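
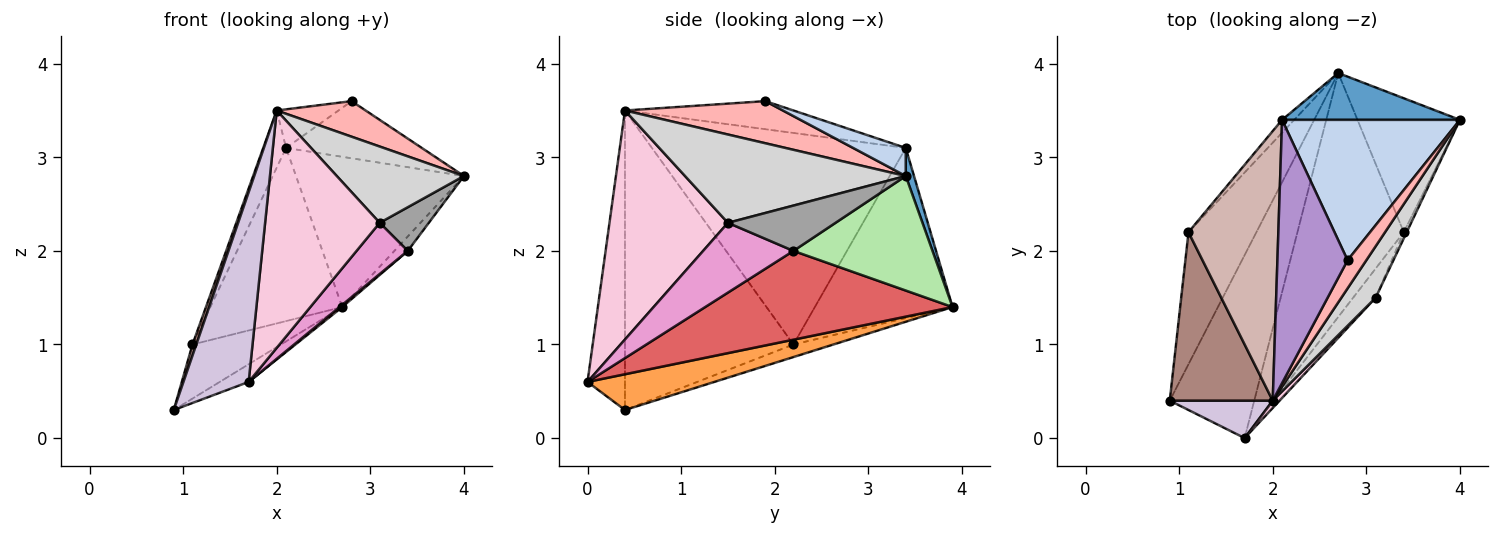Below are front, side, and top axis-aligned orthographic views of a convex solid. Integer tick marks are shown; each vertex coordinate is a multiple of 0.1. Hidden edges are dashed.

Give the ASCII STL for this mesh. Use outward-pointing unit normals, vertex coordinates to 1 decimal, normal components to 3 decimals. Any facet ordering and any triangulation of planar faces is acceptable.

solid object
 facet normal 0.047 0.954 0.297
  outer loop
   vertex 2.1 3.4 3.1
   vertex 4.0 3.4 2.8
   vertex 2.7 3.9 1.4
  endloop
 endfacet
 facet normal 0.145 0.373 0.916
  outer loop
   vertex 2.1 3.4 3.1
   vertex 2.8 1.9 3.6
   vertex 4.0 3.4 2.8
  endloop
 endfacet
 facet normal 0.388 0.089 -0.917
  outer loop
   vertex 1.7 0.0 0.6
   vertex 0.9 0.4 0.3
   vertex 2.7 3.9 1.4
  endloop
 endfacet
 facet normal -0.169 0.373 -0.912
  outer loop
   vertex 1.1 2.2 1.0
   vertex 2.7 3.9 1.4
   vertex 0.9 0.4 0.3
  endloop
 endfacet
 facet normal -0.721 0.691 -0.051
  outer loop
   vertex 1.1 2.2 1.0
   vertex 2.1 3.4 3.1
   vertex 2.7 3.9 1.4
  endloop
 endfacet
 facet normal 0.744 0.071 -0.665
  outer loop
   vertex 3.4 2.2 2.0
   vertex 2.7 3.9 1.4
   vertex 4.0 3.4 2.8
  endloop
 endfacet
 facet normal 0.641 -0.007 -0.767
  outer loop
   vertex 3.4 2.2 2.0
   vertex 1.7 0.0 0.6
   vertex 2.7 3.9 1.4
  endloop
 endfacet
 facet normal 0.813 -0.457 0.361
  outer loop
   vertex 2.0 0.4 3.5
   vertex 4.0 3.4 2.8
   vertex 2.8 1.9 3.6
  endloop
 endfacet
 facet normal -0.368 0.135 0.920
  outer loop
   vertex 2.0 0.4 3.5
   vertex 2.8 1.9 3.6
   vertex 2.1 3.4 3.1
  endloop
 endfacet
 facet normal -0.491 -0.855 0.169
  outer loop
   vertex 2.0 0.4 3.5
   vertex 0.9 0.4 0.3
   vertex 1.7 0.0 0.6
  endloop
 endfacet
 facet normal -0.945 -0.021 0.325
  outer loop
   vertex 2.0 0.4 3.5
   vertex 1.1 2.2 1.0
   vertex 0.9 0.4 0.3
  endloop
 endfacet
 facet normal -0.917 0.083 0.390
  outer loop
   vertex 2.0 0.4 3.5
   vertex 2.1 3.4 3.1
   vertex 1.1 2.2 1.0
  endloop
 endfacet
 facet normal 0.837 -0.475 -0.271
  outer loop
   vertex 3.1 1.5 2.3
   vertex 1.7 0.0 0.6
   vertex 3.4 2.2 2.0
  endloop
 endfacet
 facet normal 0.719 -0.695 0.022
  outer loop
   vertex 3.1 1.5 2.3
   vertex 2.0 0.4 3.5
   vertex 1.7 0.0 0.6
  endloop
 endfacet
 facet normal 0.908 -0.415 -0.059
  outer loop
   vertex 3.1 1.5 2.3
   vertex 3.4 2.2 2.0
   vertex 4.0 3.4 2.8
  endloop
 endfacet
 facet normal 0.821 -0.473 0.319
  outer loop
   vertex 3.1 1.5 2.3
   vertex 4.0 3.4 2.8
   vertex 2.0 0.4 3.5
  endloop
 endfacet
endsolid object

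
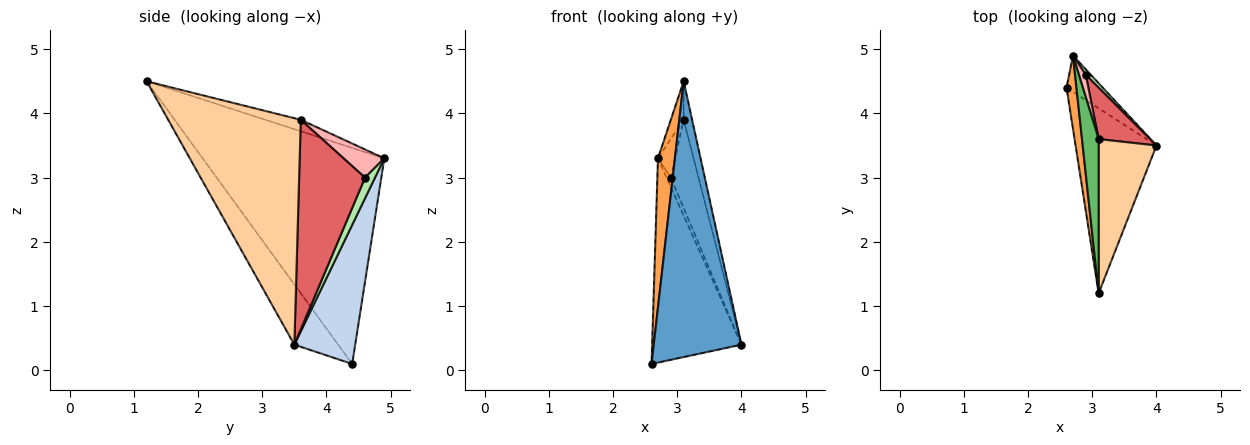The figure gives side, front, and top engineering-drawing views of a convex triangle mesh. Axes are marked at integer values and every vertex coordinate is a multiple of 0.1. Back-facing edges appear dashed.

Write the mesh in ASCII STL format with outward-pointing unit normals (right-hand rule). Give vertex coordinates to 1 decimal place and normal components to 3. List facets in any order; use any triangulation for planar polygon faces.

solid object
 facet normal -0.383 -0.767 -0.514
  outer loop
   vertex 3.1 1.2 4.5
   vertex 2.6 4.4 0.1
   vertex 4.0 3.5 0.4
  endloop
 endfacet
 facet normal 0.557 0.818 -0.145
  outer loop
   vertex 2.7 4.9 3.3
   vertex 4.0 3.5 0.4
   vertex 2.6 4.4 0.1
  endloop
 endfacet
 facet normal -0.995 -0.093 0.046
  outer loop
   vertex 2.7 4.9 3.3
   vertex 2.6 4.4 0.1
   vertex 3.1 1.2 4.5
  endloop
 endfacet
 facet normal 0.967 0.062 0.247
  outer loop
   vertex 3.1 3.6 3.9
   vertex 3.1 1.2 4.5
   vertex 4.0 3.5 0.4
  endloop
 endfacet
 facet normal -0.555 0.202 0.807
  outer loop
   vertex 3.1 3.6 3.9
   vertex 2.7 4.9 3.3
   vertex 3.1 1.2 4.5
  endloop
 endfacet
 facet normal 0.899 0.379 0.220
  outer loop
   vertex 2.9 4.6 3.0
   vertex 4.0 3.5 0.4
   vertex 2.7 4.9 3.3
  endloop
 endfacet
 facet normal 0.899 0.378 0.220
  outer loop
   vertex 2.9 4.6 3.0
   vertex 3.1 3.6 3.9
   vertex 4.0 3.5 0.4
  endloop
 endfacet
 facet normal 0.899 0.378 0.221
  outer loop
   vertex 2.9 4.6 3.0
   vertex 2.7 4.9 3.3
   vertex 3.1 3.6 3.9
  endloop
 endfacet
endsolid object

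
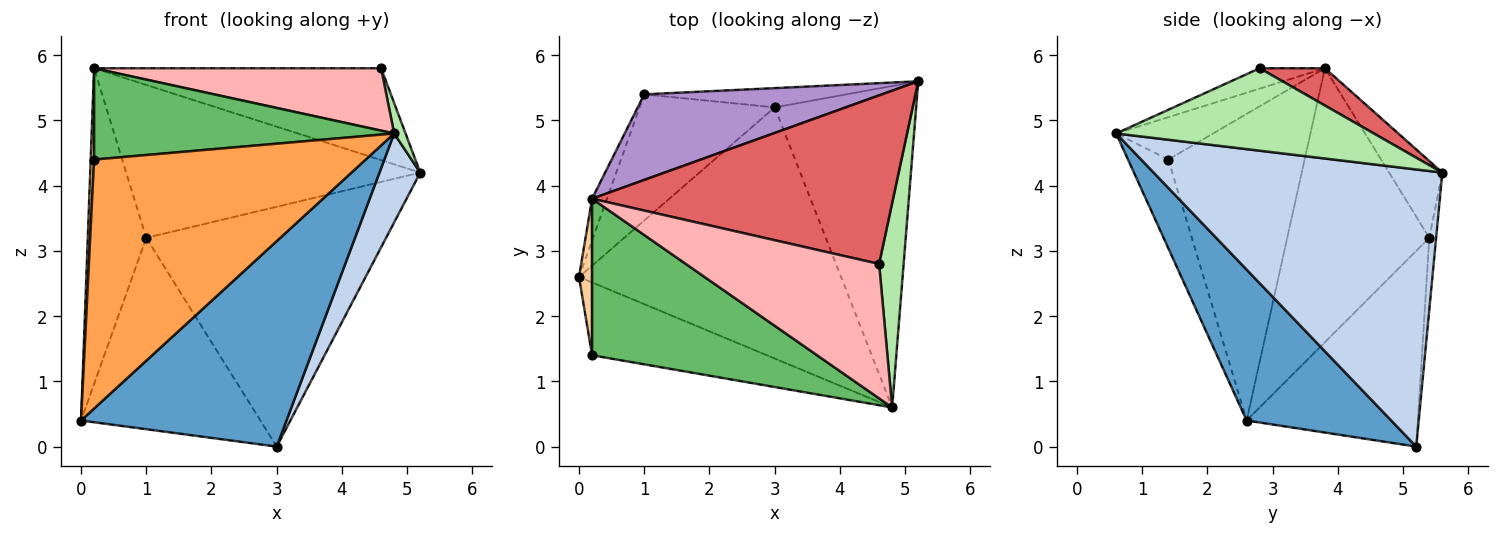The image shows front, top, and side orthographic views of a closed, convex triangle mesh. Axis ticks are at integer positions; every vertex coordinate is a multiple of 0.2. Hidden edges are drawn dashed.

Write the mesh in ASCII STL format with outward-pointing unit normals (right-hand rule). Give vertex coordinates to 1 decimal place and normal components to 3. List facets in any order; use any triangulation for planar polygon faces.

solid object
 facet normal 0.407 -0.578 -0.707
  outer loop
   vertex 3.0 5.2 0.0
   vertex 4.8 0.6 4.8
   vertex 0.0 2.6 0.4
  endloop
 endfacet
 facet normal 0.884 -0.125 -0.451
  outer loop
   vertex 3.0 5.2 0.0
   vertex 5.2 5.6 4.2
   vertex 4.8 0.6 4.8
  endloop
 endfacet
 facet normal -0.141 -0.950 -0.278
  outer loop
   vertex 0.2 1.4 4.4
   vertex 0.0 2.6 0.4
   vertex 4.8 0.6 4.8
  endloop
 endfacet
 facet normal -0.999 -0.025 0.043
  outer loop
   vertex 0.2 1.4 4.4
   vertex 0.2 3.8 5.8
   vertex 0.0 2.6 0.4
  endloop
 endfacet
 facet normal -0.161 -0.497 0.853
  outer loop
   vertex 0.2 1.4 4.4
   vertex 4.8 0.6 4.8
   vertex 0.2 3.8 5.8
  endloop
 endfacet
 facet normal 0.958 -0.042 0.285
  outer loop
   vertex 4.6 2.8 5.8
   vertex 4.8 0.6 4.8
   vertex 5.2 5.6 4.2
  endloop
 endfacet
 facet normal 0.108 0.476 0.873
  outer loop
   vertex 4.6 2.8 5.8
   vertex 5.2 5.6 4.2
   vertex 0.2 3.8 5.8
  endloop
 endfacet
 facet normal -0.095 -0.419 0.903
  outer loop
   vertex 4.6 2.8 5.8
   vertex 0.2 3.8 5.8
   vertex 4.8 0.6 4.8
  endloop
 endfacet
 facet normal -0.156 0.862 0.482
  outer loop
   vertex 1.0 5.4 3.2
   vertex 0.2 3.8 5.8
   vertex 5.2 5.6 4.2
  endloop
 endfacet
 facet normal -0.028 0.996 -0.080
  outer loop
   vertex 1.0 5.4 3.2
   vertex 5.2 5.6 4.2
   vertex 3.0 5.2 0.0
  endloop
 endfacet
 facet normal -0.924 0.380 -0.050
  outer loop
   vertex 1.0 5.4 3.2
   vertex 0.0 2.6 0.4
   vertex 0.2 3.8 5.8
  endloop
 endfacet
 facet normal -0.623 0.653 -0.430
  outer loop
   vertex 1.0 5.4 3.2
   vertex 3.0 5.2 0.0
   vertex 0.0 2.6 0.4
  endloop
 endfacet
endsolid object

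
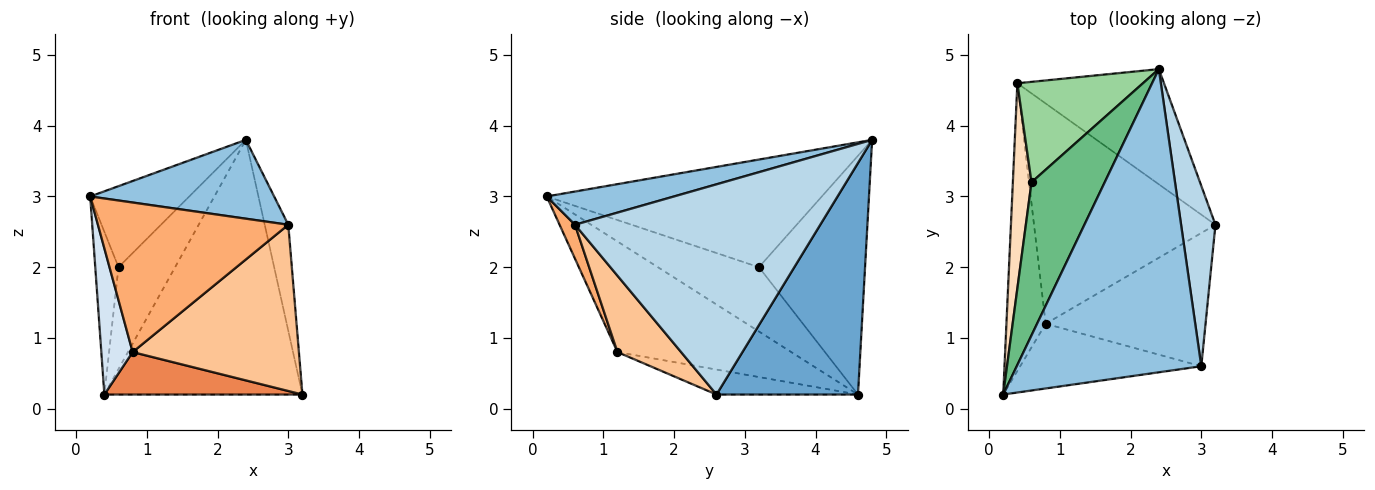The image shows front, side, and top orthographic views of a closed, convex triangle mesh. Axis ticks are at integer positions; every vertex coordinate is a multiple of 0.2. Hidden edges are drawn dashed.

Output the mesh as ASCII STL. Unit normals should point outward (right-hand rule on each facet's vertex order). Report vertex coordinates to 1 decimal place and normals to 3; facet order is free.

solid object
 facet normal 0.545 0.764 -0.345
  outer loop
   vertex 2.4 4.8 3.8
   vertex 3.2 2.6 0.2
   vertex 0.4 4.6 0.2
  endloop
 endfacet
 facet normal 0.172 -0.248 0.953
  outer loop
   vertex 3.0 0.6 2.6
   vertex 2.4 4.8 3.8
   vertex 0.2 0.2 3.0
  endloop
 endfacet
 facet normal 0.982 0.094 0.161
  outer loop
   vertex 3.0 0.6 2.6
   vertex 3.2 2.6 0.2
   vertex 2.4 4.8 3.8
  endloop
 endfacet
 facet normal -0.929 -0.167 -0.330
  outer loop
   vertex 0.8 1.2 0.8
   vertex 0.2 0.2 3.0
   vertex 0.4 4.6 0.2
  endloop
 endfacet
 facet normal -0.134 -0.187 -0.973
  outer loop
   vertex 0.8 1.2 0.8
   vertex 0.4 4.6 0.2
   vertex 3.2 2.6 0.2
  endloop
 endfacet
 facet normal 0.074 -0.915 -0.396
  outer loop
   vertex 0.8 1.2 0.8
   vertex 3.0 0.6 2.6
   vertex 0.2 0.2 3.0
  endloop
 endfacet
 facet normal 0.286 -0.748 -0.599
  outer loop
   vertex 0.8 1.2 0.8
   vertex 3.2 2.6 0.2
   vertex 3.0 0.6 2.6
  endloop
 endfacet
 facet normal -0.938 0.216 0.272
  outer loop
   vertex 0.6 3.2 2.0
   vertex 0.4 4.6 0.2
   vertex 0.2 0.2 3.0
  endloop
 endfacet
 facet normal -0.793 0.285 0.539
  outer loop
   vertex 0.6 3.2 2.0
   vertex 0.2 0.2 3.0
   vertex 2.4 4.8 3.8
  endloop
 endfacet
 facet normal -0.800 0.427 0.421
  outer loop
   vertex 0.6 3.2 2.0
   vertex 2.4 4.8 3.8
   vertex 0.4 4.6 0.2
  endloop
 endfacet
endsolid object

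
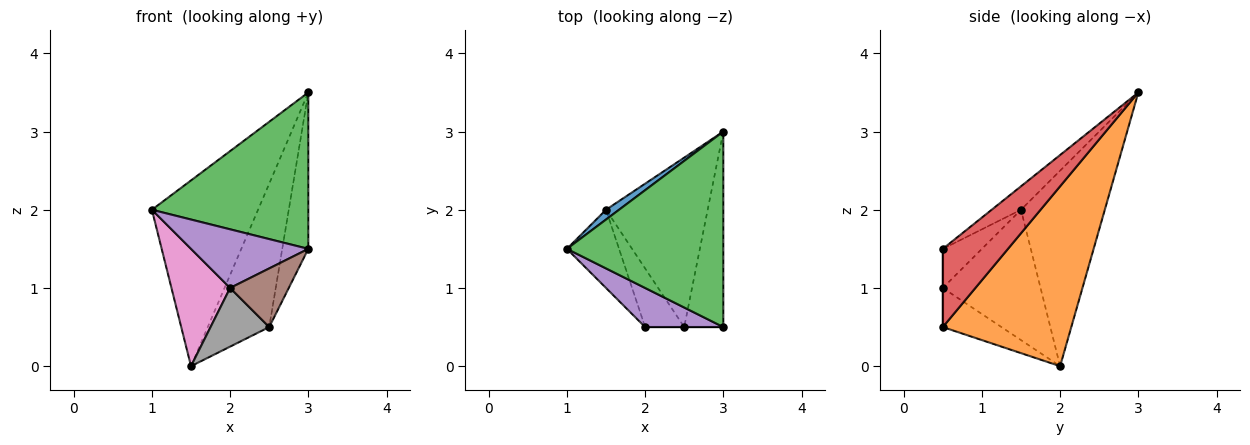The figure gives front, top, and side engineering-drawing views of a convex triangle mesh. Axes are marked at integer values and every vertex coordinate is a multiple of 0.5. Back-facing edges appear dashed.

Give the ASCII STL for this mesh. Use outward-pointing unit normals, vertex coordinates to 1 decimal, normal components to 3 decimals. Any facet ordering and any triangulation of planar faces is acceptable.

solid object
 facet normal -0.619 0.784 0.041
  outer loop
   vertex 1.5 2.0 0.0
   vertex 1.0 1.5 2.0
   vertex 3.0 3.0 3.5
  endloop
 endfacet
 facet normal 0.804 0.384 -0.454
  outer loop
   vertex 1.5 2.0 0.0
   vertex 3.0 3.0 3.5
   vertex 2.5 0.5 0.5
  endloop
 endfacet
 facet normal -0.116 -0.620 0.776
  outer loop
   vertex 3.0 0.5 1.5
   vertex 3.0 3.0 3.5
   vertex 1.0 1.5 2.0
  endloop
 endfacet
 facet normal 0.842 0.337 -0.421
  outer loop
   vertex 3.0 0.5 1.5
   vertex 2.5 0.5 0.5
   vertex 3.0 3.0 3.5
  endloop
 endfacet
 facet normal -0.267 -0.802 0.535
  outer loop
   vertex 2.0 0.5 1.0
   vertex 3.0 0.5 1.5
   vertex 1.0 1.5 2.0
  endloop
 endfacet
 facet normal 0.000 -1.000 0.000
  outer loop
   vertex 2.0 0.5 1.0
   vertex 2.5 0.5 0.5
   vertex 3.0 0.5 1.5
  endloop
 endfacet
 facet normal -0.811 -0.487 -0.324
  outer loop
   vertex 2.0 0.5 1.0
   vertex 1.0 1.5 2.0
   vertex 1.5 2.0 0.0
  endloop
 endfacet
 facet normal -0.577 -0.577 -0.577
  outer loop
   vertex 2.0 0.5 1.0
   vertex 1.5 2.0 0.0
   vertex 2.5 0.5 0.5
  endloop
 endfacet
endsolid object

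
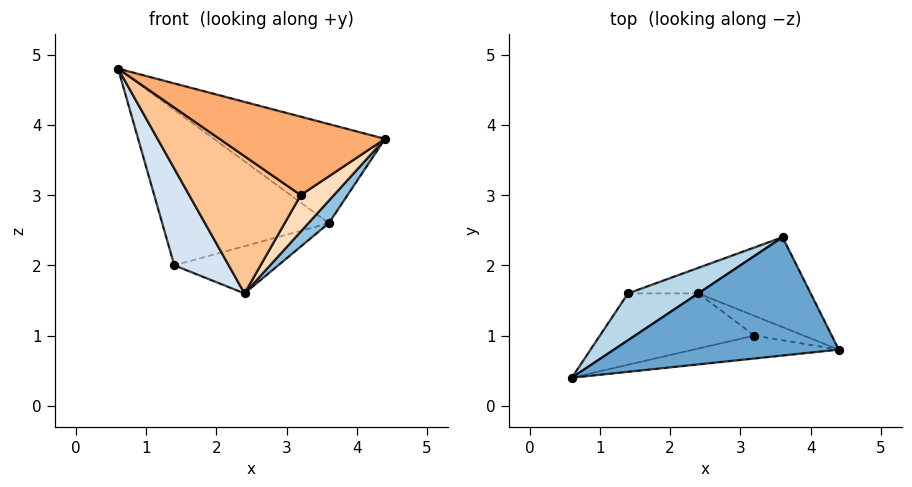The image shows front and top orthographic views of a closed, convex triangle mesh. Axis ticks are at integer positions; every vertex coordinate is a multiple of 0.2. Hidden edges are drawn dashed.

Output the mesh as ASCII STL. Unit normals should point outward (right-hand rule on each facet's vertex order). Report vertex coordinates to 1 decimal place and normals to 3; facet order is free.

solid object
 facet normal 0.133 0.636 0.760
  outer loop
   vertex 3.6 2.4 2.6
   vertex 0.6 0.4 4.8
   vertex 4.4 0.8 3.8
  endloop
 endfacet
 facet normal 0.696 -0.174 -0.696
  outer loop
   vertex 2.4 1.6 1.6
   vertex 3.6 2.4 2.6
   vertex 4.4 0.8 3.8
  endloop
 endfacet
 facet normal -0.393 0.881 0.265
  outer loop
   vertex 1.4 1.6 2.0
   vertex 0.6 0.4 4.8
   vertex 3.6 2.4 2.6
  endloop
 endfacet
 facet normal -0.172 -0.887 -0.429
  outer loop
   vertex 1.4 1.6 2.0
   vertex 2.4 1.6 1.6
   vertex 0.6 0.4 4.8
  endloop
 endfacet
 facet normal -0.187 0.864 -0.467
  outer loop
   vertex 1.4 1.6 2.0
   vertex 3.6 2.4 2.6
   vertex 2.4 1.6 1.6
  endloop
 endfacet
 facet normal 0.027 -0.959 -0.281
  outer loop
   vertex 3.2 1.0 3.0
   vertex 4.4 0.8 3.8
   vertex 0.6 0.4 4.8
  endloop
 endfacet
 facet normal -0.044 -0.927 -0.372
  outer loop
   vertex 3.2 1.0 3.0
   vertex 0.6 0.4 4.8
   vertex 2.4 1.6 1.6
  endloop
 endfacet
 facet normal 0.167 -0.868 -0.467
  outer loop
   vertex 3.2 1.0 3.0
   vertex 2.4 1.6 1.6
   vertex 4.4 0.8 3.8
  endloop
 endfacet
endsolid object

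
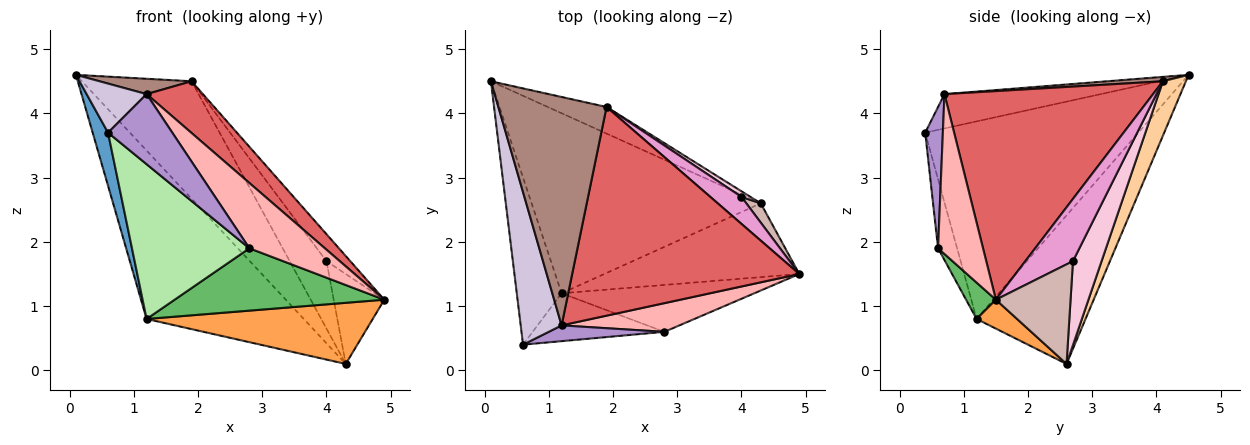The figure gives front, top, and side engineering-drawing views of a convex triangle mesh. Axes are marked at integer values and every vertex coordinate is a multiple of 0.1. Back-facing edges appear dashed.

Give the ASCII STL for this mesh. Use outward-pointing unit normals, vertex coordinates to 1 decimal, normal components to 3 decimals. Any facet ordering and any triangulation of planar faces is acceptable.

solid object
 facet normal -0.973 -0.070 -0.221
  outer loop
   vertex 1.2 1.2 0.8
   vertex 0.6 0.4 3.7
   vertex 0.1 4.5 4.6
  endloop
 endfacet
 facet normal -0.428 0.617 -0.660
  outer loop
   vertex 1.2 1.2 0.8
   vertex 0.1 4.5 4.6
   vertex 4.3 2.6 0.1
  endloop
 endfacet
 facet normal 0.113 -0.634 -0.765
  outer loop
   vertex 1.2 1.2 0.8
   vertex 4.3 2.6 0.1
   vertex 4.9 1.5 1.1
  endloop
 endfacet
 facet normal 0.200 0.956 -0.216
  outer loop
   vertex 1.9 4.1 4.5
   vertex 4.3 2.6 0.1
   vertex 0.1 4.5 4.6
  endloop
 endfacet
 facet normal 0.113 -0.794 -0.597
  outer loop
   vertex 2.8 0.6 1.9
   vertex 1.2 1.2 0.8
   vertex 4.9 1.5 1.1
  endloop
 endfacet
 facet normal -0.153 -0.944 -0.292
  outer loop
   vertex 2.8 0.6 1.9
   vertex 0.6 0.4 3.7
   vertex 1.2 1.2 0.8
  endloop
 endfacet
 facet normal 0.665 -0.180 0.725
  outer loop
   vertex 1.2 0.7 4.3
   vertex 4.9 1.5 1.1
   vertex 1.9 4.1 4.5
  endloop
 endfacet
 facet normal 0.479 -0.804 0.353
  outer loop
   vertex 1.2 0.7 4.3
   vertex 2.8 0.6 1.9
   vertex 4.9 1.5 1.1
  endloop
 endfacet
 facet normal 0.259 -0.942 0.212
  outer loop
   vertex 1.2 0.7 4.3
   vertex 0.6 0.4 3.7
   vertex 2.8 0.6 1.9
  endloop
 endfacet
 facet normal -0.624 -0.239 0.744
  outer loop
   vertex 1.2 0.7 4.3
   vertex 0.1 4.5 4.6
   vertex 0.6 0.4 3.7
  endloop
 endfacet
 facet normal 0.041 -0.067 0.997
  outer loop
   vertex 1.2 0.7 4.3
   vertex 1.9 4.1 4.5
   vertex 0.1 4.5 4.6
  endloop
 endfacet
 facet normal 0.822 0.557 0.119
  outer loop
   vertex 4.0 2.7 1.7
   vertex 4.9 1.5 1.1
   vertex 4.3 2.6 0.1
  endloop
 endfacet
 facet normal 0.816 0.408 0.408
  outer loop
   vertex 4.0 2.7 1.7
   vertex 1.9 4.1 4.5
   vertex 4.9 1.5 1.1
  endloop
 endfacet
 facet normal 0.613 0.788 0.066
  outer loop
   vertex 4.0 2.7 1.7
   vertex 4.3 2.6 0.1
   vertex 1.9 4.1 4.5
  endloop
 endfacet
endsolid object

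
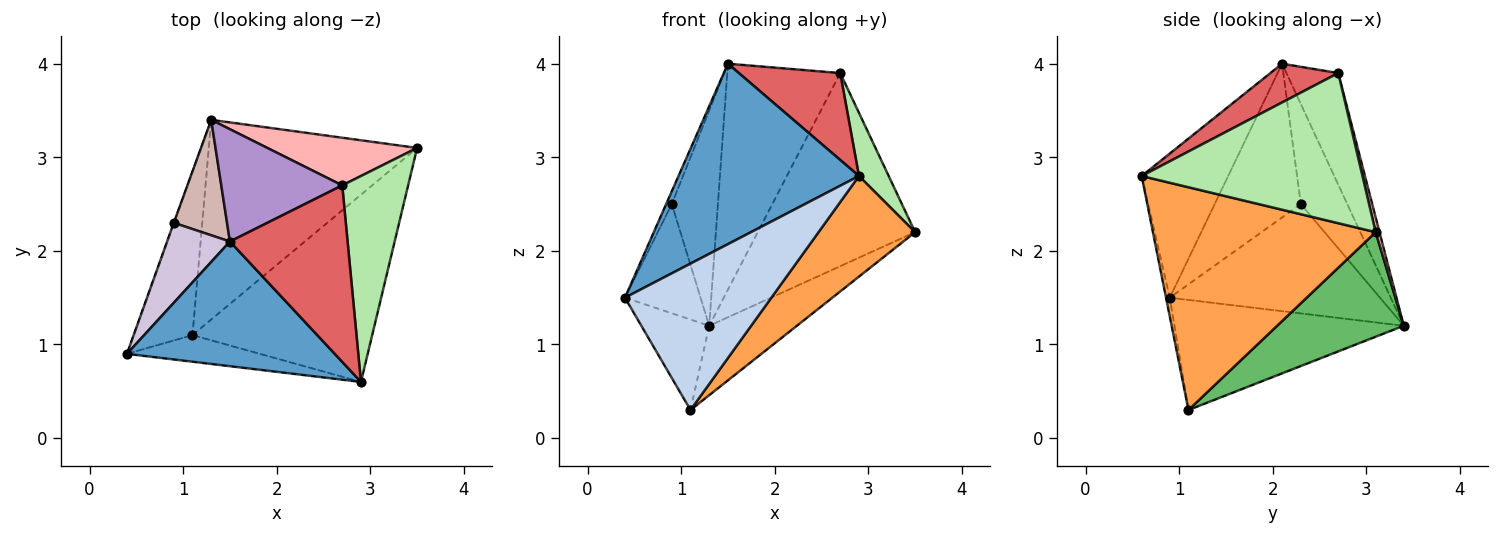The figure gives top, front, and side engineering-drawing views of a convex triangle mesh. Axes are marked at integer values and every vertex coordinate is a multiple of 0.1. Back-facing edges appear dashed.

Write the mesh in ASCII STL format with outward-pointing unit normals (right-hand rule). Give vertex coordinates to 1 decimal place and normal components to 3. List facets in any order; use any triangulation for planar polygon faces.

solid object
 facet normal -0.367 -0.765 0.529
  outer loop
   vertex 1.5 2.1 4.0
   vertex 0.4 0.9 1.5
   vertex 2.9 0.6 2.8
  endloop
 endfacet
 facet normal -0.025 -0.984 -0.179
  outer loop
   vertex 1.1 1.1 0.3
   vertex 2.9 0.6 2.8
   vertex 0.4 0.9 1.5
  endloop
 endfacet
 facet normal 0.737 -0.320 -0.595
  outer loop
   vertex 1.1 1.1 0.3
   vertex 3.5 3.1 2.2
   vertex 2.9 0.6 2.8
  endloop
 endfacet
 facet normal -0.854 0.253 -0.456
  outer loop
   vertex 1.1 1.1 0.3
   vertex 0.4 0.9 1.5
   vertex 1.3 3.4 1.2
  endloop
 endfacet
 facet normal 0.428 0.297 -0.853
  outer loop
   vertex 1.1 1.1 0.3
   vertex 1.3 3.4 1.2
   vertex 3.5 3.1 2.2
  endloop
 endfacet
 facet normal 0.909 -0.122 0.399
  outer loop
   vertex 2.7 2.7 3.9
   vertex 2.9 0.6 2.8
   vertex 3.5 3.1 2.2
  endloop
 endfacet
 facet normal 0.284 -0.424 0.860
  outer loop
   vertex 2.7 2.7 3.9
   vertex 1.5 2.1 4.0
   vertex 2.9 0.6 2.8
  endloop
 endfacet
 facet normal 0.024 0.971 0.239
  outer loop
   vertex 2.7 2.7 3.9
   vertex 3.5 3.1 2.2
   vertex 1.3 3.4 1.2
  endloop
 endfacet
 facet normal -0.380 0.828 0.412
  outer loop
   vertex 2.7 2.7 3.9
   vertex 1.3 3.4 1.2
   vertex 1.5 2.1 4.0
  endloop
 endfacet
 facet normal -0.924 0.060 0.378
  outer loop
   vertex 0.9 2.3 2.5
   vertex 0.4 0.9 1.5
   vertex 1.5 2.1 4.0
  endloop
 endfacet
 facet normal -0.941 0.338 -0.003
  outer loop
   vertex 0.9 2.3 2.5
   vertex 1.3 3.4 1.2
   vertex 0.4 0.9 1.5
  endloop
 endfacet
 facet normal -0.664 0.659 0.353
  outer loop
   vertex 0.9 2.3 2.5
   vertex 1.5 2.1 4.0
   vertex 1.3 3.4 1.2
  endloop
 endfacet
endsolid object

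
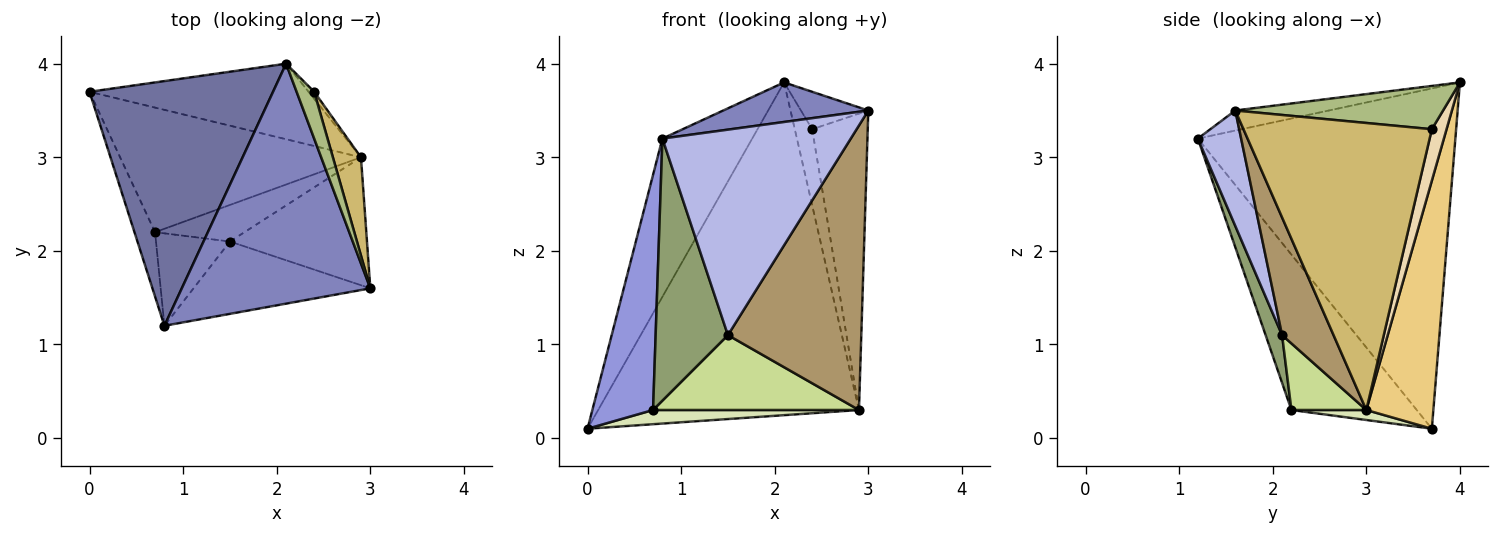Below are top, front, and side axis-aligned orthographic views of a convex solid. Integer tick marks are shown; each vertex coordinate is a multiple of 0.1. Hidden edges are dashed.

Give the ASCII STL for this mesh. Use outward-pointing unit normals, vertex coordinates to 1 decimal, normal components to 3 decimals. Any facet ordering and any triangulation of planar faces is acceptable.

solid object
 facet normal -0.841 0.293 0.454
  outer loop
   vertex 2.1 4.0 3.8
   vertex 0.0 3.7 0.1
   vertex 0.8 1.2 3.2
  endloop
 endfacet
 facet normal -0.104 -0.162 0.981
  outer loop
   vertex 2.1 4.0 3.8
   vertex 0.8 1.2 3.2
   vertex 3.0 1.6 3.5
  endloop
 endfacet
 facet normal -0.894 -0.433 -0.118
  outer loop
   vertex 0.7 2.2 0.3
   vertex 0.8 1.2 3.2
   vertex 0.0 3.7 0.1
  endloop
 endfacet
 facet normal 0.212 -0.922 -0.324
  outer loop
   vertex 1.5 2.1 1.1
   vertex 3.0 1.6 3.5
   vertex 0.8 1.2 3.2
  endloop
 endfacet
 facet normal 0.210 -0.922 -0.325
  outer loop
   vertex 1.5 2.1 1.1
   vertex 0.8 1.2 3.2
   vertex 0.7 2.2 0.3
  endloop
 endfacet
 facet normal 0.888 0.288 0.360
  outer loop
   vertex 2.4 3.7 3.3
   vertex 2.1 4.0 3.8
   vertex 3.0 1.6 3.5
  endloop
 endfacet
 facet normal 0.311 -0.854 -0.417
  outer loop
   vertex 2.9 3.0 0.3
   vertex 1.5 2.1 1.1
   vertex 0.7 2.2 0.3
  endloop
 endfacet
 facet normal 0.041 -0.113 -0.993
  outer loop
   vertex 2.9 3.0 0.3
   vertex 0.7 2.2 0.3
   vertex 0.0 3.7 0.1
  endloop
 endfacet
 facet normal 0.332 -0.860 -0.387
  outer loop
   vertex 2.9 3.0 0.3
   vertex 3.0 1.6 3.5
   vertex 1.5 2.1 1.1
  endloop
 endfacet
 facet normal 0.955 0.282 0.093
  outer loop
   vertex 2.9 3.0 0.3
   vertex 2.4 3.7 3.3
   vertex 3.0 1.6 3.5
  endloop
 endfacet
 facet normal 0.243 0.946 -0.215
  outer loop
   vertex 2.9 3.0 0.3
   vertex 0.0 3.7 0.1
   vertex 2.1 4.0 3.8
  endloop
 endfacet
 facet normal 0.644 0.761 -0.070
  outer loop
   vertex 2.9 3.0 0.3
   vertex 2.1 4.0 3.8
   vertex 2.4 3.7 3.3
  endloop
 endfacet
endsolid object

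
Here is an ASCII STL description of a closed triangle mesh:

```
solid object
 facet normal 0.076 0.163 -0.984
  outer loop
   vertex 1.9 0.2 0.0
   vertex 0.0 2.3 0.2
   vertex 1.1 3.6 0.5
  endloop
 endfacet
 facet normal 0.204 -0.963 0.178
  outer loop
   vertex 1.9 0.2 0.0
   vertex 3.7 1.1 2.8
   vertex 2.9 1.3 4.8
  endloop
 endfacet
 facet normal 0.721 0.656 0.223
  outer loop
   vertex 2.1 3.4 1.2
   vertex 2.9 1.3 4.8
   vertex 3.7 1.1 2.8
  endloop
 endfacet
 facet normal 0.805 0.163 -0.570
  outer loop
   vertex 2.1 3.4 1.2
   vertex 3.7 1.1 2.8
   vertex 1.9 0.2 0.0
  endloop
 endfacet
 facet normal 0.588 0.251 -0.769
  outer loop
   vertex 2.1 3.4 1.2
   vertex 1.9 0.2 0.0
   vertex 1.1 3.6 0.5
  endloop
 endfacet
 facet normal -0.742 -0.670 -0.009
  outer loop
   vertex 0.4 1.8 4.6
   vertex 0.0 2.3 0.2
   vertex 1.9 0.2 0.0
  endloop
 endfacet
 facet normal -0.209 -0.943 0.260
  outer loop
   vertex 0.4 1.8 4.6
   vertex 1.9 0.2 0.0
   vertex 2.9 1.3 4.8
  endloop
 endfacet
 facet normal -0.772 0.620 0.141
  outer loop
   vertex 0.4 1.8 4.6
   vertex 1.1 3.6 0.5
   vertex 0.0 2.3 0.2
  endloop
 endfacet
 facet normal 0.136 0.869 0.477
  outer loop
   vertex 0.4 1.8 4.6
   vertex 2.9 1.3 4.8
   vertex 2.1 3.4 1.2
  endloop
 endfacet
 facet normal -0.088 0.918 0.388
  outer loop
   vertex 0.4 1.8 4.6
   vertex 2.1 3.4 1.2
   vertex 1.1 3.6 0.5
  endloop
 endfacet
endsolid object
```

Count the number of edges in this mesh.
15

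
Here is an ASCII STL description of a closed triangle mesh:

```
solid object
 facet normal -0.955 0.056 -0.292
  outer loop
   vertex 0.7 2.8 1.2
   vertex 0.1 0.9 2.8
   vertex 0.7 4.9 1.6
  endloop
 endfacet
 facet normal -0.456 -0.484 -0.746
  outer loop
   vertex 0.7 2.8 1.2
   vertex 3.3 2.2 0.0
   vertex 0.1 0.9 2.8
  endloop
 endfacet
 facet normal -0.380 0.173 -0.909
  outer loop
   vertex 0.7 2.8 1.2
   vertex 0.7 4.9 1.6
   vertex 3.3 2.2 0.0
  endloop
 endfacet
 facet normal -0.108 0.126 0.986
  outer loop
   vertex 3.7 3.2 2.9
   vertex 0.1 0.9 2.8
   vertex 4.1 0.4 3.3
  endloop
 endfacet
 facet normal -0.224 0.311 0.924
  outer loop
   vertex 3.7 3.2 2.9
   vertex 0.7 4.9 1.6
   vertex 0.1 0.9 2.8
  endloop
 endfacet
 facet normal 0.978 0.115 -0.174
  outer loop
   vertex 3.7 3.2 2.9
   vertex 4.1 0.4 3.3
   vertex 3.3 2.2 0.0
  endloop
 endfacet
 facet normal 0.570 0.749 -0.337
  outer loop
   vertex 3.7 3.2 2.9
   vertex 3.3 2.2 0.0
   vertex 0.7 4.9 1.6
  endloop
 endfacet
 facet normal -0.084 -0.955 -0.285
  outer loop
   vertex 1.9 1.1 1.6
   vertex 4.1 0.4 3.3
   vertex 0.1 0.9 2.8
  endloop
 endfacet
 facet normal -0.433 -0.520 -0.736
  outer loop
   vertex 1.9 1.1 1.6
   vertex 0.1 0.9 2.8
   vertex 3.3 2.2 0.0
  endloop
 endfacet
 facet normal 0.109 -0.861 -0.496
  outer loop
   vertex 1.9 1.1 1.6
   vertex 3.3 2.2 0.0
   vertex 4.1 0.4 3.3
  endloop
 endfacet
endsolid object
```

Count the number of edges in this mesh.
15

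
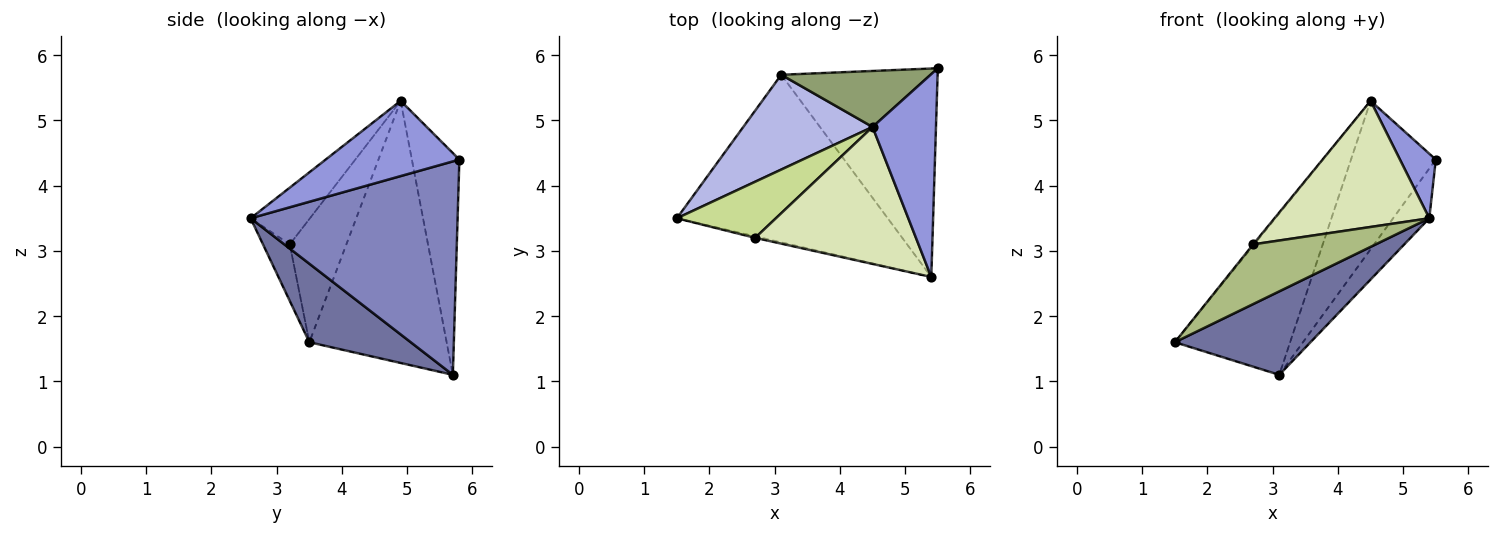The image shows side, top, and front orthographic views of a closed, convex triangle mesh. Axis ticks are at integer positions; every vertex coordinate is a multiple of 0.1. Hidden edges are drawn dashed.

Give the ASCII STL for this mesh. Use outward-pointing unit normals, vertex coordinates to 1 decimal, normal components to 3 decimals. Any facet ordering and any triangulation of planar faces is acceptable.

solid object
 facet normal 0.316 -0.423 -0.849
  outer loop
   vertex 3.1 5.7 1.1
   vertex 5.4 2.6 3.5
   vertex 1.5 3.5 1.6
  endloop
 endfacet
 facet normal 0.799 0.140 -0.585
  outer loop
   vertex 3.1 5.7 1.1
   vertex 5.5 5.8 4.4
   vertex 5.4 2.6 3.5
  endloop
 endfacet
 facet normal 0.749 -0.201 0.631
  outer loop
   vertex 4.5 4.9 5.3
   vertex 5.4 2.6 3.5
   vertex 5.5 5.8 4.4
  endloop
 endfacet
 facet normal -0.717 0.601 0.353
  outer loop
   vertex 4.5 4.9 5.3
   vertex 3.1 5.7 1.1
   vertex 1.5 3.5 1.6
  endloop
 endfacet
 facet normal -0.464 0.829 0.313
  outer loop
   vertex 4.5 4.9 5.3
   vertex 5.5 5.8 4.4
   vertex 3.1 5.7 1.1
  endloop
 endfacet
 facet normal -0.213 -0.977 -0.025
  outer loop
   vertex 2.7 3.2 3.1
   vertex 1.5 3.5 1.6
   vertex 5.4 2.6 3.5
  endloop
 endfacet
 facet normal -0.779 0.015 0.626
  outer loop
   vertex 2.7 3.2 3.1
   vertex 4.5 4.9 5.3
   vertex 1.5 3.5 1.6
  endloop
 endfacet
 facet normal -0.251 -0.656 0.712
  outer loop
   vertex 2.7 3.2 3.1
   vertex 5.4 2.6 3.5
   vertex 4.5 4.9 5.3
  endloop
 endfacet
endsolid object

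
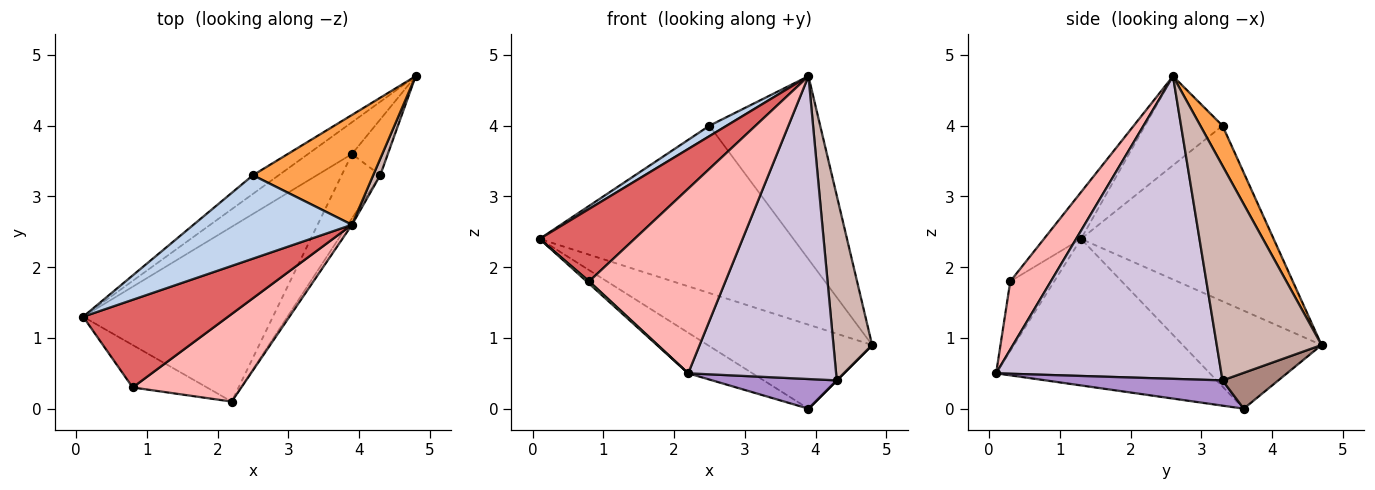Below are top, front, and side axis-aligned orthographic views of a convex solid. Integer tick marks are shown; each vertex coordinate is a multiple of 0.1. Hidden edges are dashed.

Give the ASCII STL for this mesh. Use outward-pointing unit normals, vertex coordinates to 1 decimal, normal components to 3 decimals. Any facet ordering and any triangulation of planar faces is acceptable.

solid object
 facet normal -0.602 0.793 -0.088
  outer loop
   vertex 2.5 3.3 4.0
   vertex 4.8 4.7 0.9
   vertex 0.1 1.3 2.4
  endloop
 endfacet
 facet normal -0.487 -0.108 0.866
  outer loop
   vertex 2.5 3.3 4.0
   vertex 0.1 1.3 2.4
   vertex 3.9 2.6 4.7
  endloop
 endfacet
 facet normal 0.169 0.845 0.507
  outer loop
   vertex 2.5 3.3 4.0
   vertex 3.9 2.6 4.7
   vertex 4.8 4.7 0.9
  endloop
 endfacet
 facet normal -0.620 0.734 -0.278
  outer loop
   vertex 3.9 3.6 0.0
   vertex 0.1 1.3 2.4
   vertex 4.8 4.7 0.9
  endloop
 endfacet
 facet normal -0.601 0.181 -0.778
  outer loop
   vertex 3.9 3.6 0.0
   vertex 2.2 0.1 0.5
   vertex 0.1 1.3 2.4
  endloop
 endfacet
 facet normal -0.683 -0.041 -0.729
  outer loop
   vertex 0.8 0.3 1.8
   vertex 0.1 1.3 2.4
   vertex 2.2 0.1 0.5
  endloop
 endfacet
 facet normal -0.241 -0.618 0.748
  outer loop
   vertex 0.8 0.3 1.8
   vertex 3.9 2.6 4.7
   vertex 0.1 1.3 2.4
  endloop
 endfacet
 facet normal 0.260 -0.872 0.414
  outer loop
   vertex 0.8 0.3 1.8
   vertex 2.2 0.1 0.5
   vertex 3.9 2.6 4.7
  endloop
 endfacet
 facet normal 0.511 -0.360 -0.781
  outer loop
   vertex 4.3 3.3 0.4
   vertex 2.2 0.1 0.5
   vertex 3.9 3.6 0.0
  endloop
 endfacet
 facet normal 0.836 -0.549 -0.012
  outer loop
   vertex 4.3 3.3 0.4
   vertex 3.9 2.6 4.7
   vertex 2.2 0.1 0.5
  endloop
 endfacet
 facet normal 0.707 0.000 -0.707
  outer loop
   vertex 4.3 3.3 0.4
   vertex 3.9 3.6 0.0
   vertex 4.8 4.7 0.9
  endloop
 endfacet
 facet normal 0.938 -0.346 0.031
  outer loop
   vertex 4.3 3.3 0.4
   vertex 4.8 4.7 0.9
   vertex 3.9 2.6 4.7
  endloop
 endfacet
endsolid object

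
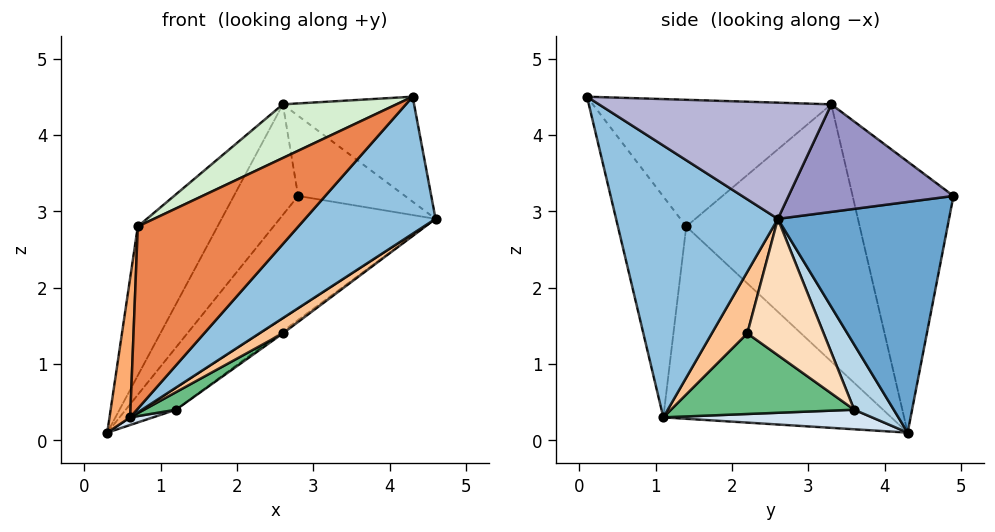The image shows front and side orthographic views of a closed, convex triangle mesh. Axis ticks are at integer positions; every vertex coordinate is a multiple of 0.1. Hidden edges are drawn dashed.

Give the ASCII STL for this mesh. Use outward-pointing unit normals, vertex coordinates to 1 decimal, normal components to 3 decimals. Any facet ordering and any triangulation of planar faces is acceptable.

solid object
 facet normal 0.598 0.545 -0.588
  outer loop
   vertex 2.8 4.9 3.2
   vertex 4.6 2.6 2.9
   vertex 0.3 4.3 0.1
  endloop
 endfacet
 facet normal 0.597 -0.482 -0.641
  outer loop
   vertex 0.6 1.1 0.3
   vertex 4.6 2.6 2.9
   vertex 4.3 0.1 4.5
  endloop
 endfacet
 facet normal 0.602 0.510 -0.614
  outer loop
   vertex 1.2 3.6 0.4
   vertex 0.3 4.3 0.1
   vertex 4.6 2.6 2.9
  endloop
 endfacet
 facet normal 0.293 -0.032 -0.955
  outer loop
   vertex 1.2 3.6 0.4
   vertex 0.6 1.1 0.3
   vertex 0.3 4.3 0.1
  endloop
 endfacet
 facet normal -0.389 -0.913 0.125
  outer loop
   vertex 0.7 1.4 2.8
   vertex 0.6 1.1 0.3
   vertex 4.3 0.1 4.5
  endloop
 endfacet
 facet normal -0.995 -0.090 0.051
  outer loop
   vertex 0.7 1.4 2.8
   vertex 0.3 4.3 0.1
   vertex 0.6 1.1 0.3
  endloop
 endfacet
 facet normal 0.600 -0.397 -0.694
  outer loop
   vertex 2.6 2.2 1.4
   vertex 4.6 2.6 2.9
   vertex 0.6 1.1 0.3
  endloop
 endfacet
 facet normal 0.597 0.024 -0.802
  outer loop
   vertex 2.6 2.2 1.4
   vertex 1.2 3.6 0.4
   vertex 4.6 2.6 2.9
  endloop
 endfacet
 facet normal 0.518 -0.090 -0.851
  outer loop
   vertex 2.6 2.2 1.4
   vertex 0.6 1.1 0.3
   vertex 1.2 3.6 0.4
  endloop
 endfacet
 facet normal -0.785 0.361 0.504
  outer loop
   vertex 2.6 3.3 4.4
   vertex 0.3 4.3 0.1
   vertex 0.7 1.4 2.8
  endloop
 endfacet
 facet normal -0.731 0.466 0.499
  outer loop
   vertex 2.6 3.3 4.4
   vertex 2.8 4.9 3.2
   vertex 0.3 4.3 0.1
  endloop
 endfacet
 facet normal -0.482 -0.230 0.845
  outer loop
   vertex 2.6 3.3 4.4
   vertex 0.7 1.4 2.8
   vertex 4.3 0.1 4.5
  endloop
 endfacet
 facet normal 0.635 0.411 0.654
  outer loop
   vertex 2.6 3.3 4.4
   vertex 4.6 2.6 2.9
   vertex 2.8 4.9 3.2
  endloop
 endfacet
 facet normal 0.637 0.360 0.682
  outer loop
   vertex 2.6 3.3 4.4
   vertex 4.3 0.1 4.5
   vertex 4.6 2.6 2.9
  endloop
 endfacet
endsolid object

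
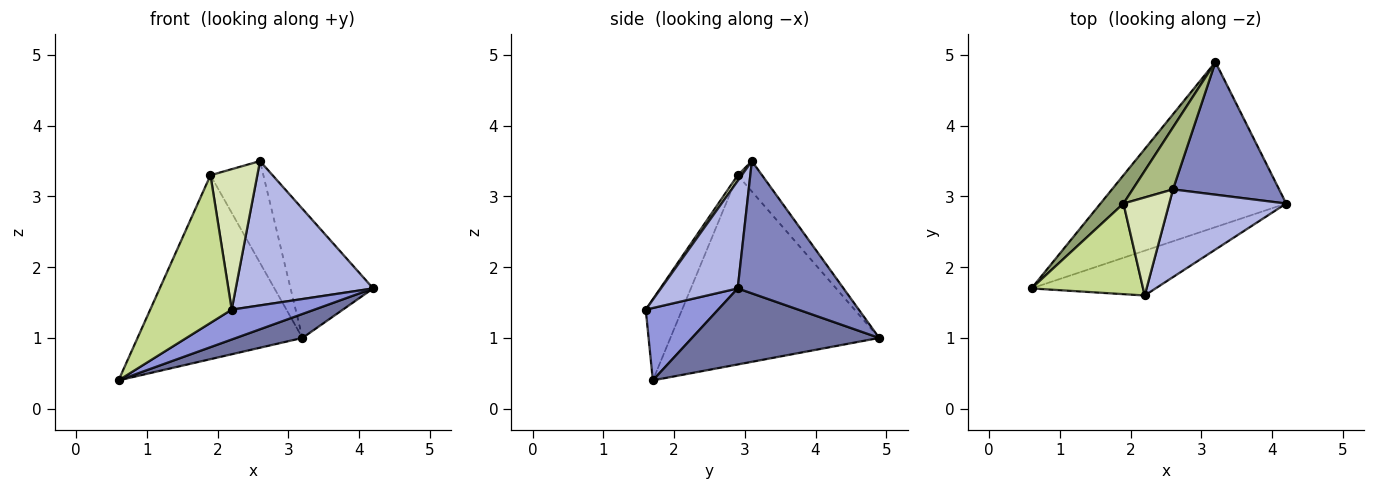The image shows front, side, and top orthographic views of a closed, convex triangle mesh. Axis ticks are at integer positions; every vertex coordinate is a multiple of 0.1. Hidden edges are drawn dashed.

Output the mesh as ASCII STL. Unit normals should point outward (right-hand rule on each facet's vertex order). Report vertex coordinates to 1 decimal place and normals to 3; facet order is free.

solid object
 facet normal 0.376 -0.133 -0.917
  outer loop
   vertex 3.2 4.9 1.0
   vertex 4.2 2.9 1.7
   vertex 0.6 1.7 0.4
  endloop
 endfacet
 facet normal 0.666 0.520 0.534
  outer loop
   vertex 2.6 3.1 3.5
   vertex 4.2 2.9 1.7
   vertex 3.2 4.9 1.0
  endloop
 endfacet
 facet normal 0.437 -0.499 -0.749
  outer loop
   vertex 2.2 1.6 1.4
   vertex 0.6 1.7 0.4
   vertex 4.2 2.9 1.7
  endloop
 endfacet
 facet normal 0.431 -0.771 0.469
  outer loop
   vertex 2.2 1.6 1.4
   vertex 4.2 2.9 1.7
   vertex 2.6 3.1 3.5
  endloop
 endfacet
 facet normal -0.781 0.617 0.095
  outer loop
   vertex 1.9 2.9 3.3
   vertex 3.2 4.9 1.0
   vertex 0.6 1.7 0.4
  endloop
 endfacet
 facet normal -0.366 0.795 0.485
  outer loop
   vertex 1.9 2.9 3.3
   vertex 2.6 3.1 3.5
   vertex 3.2 4.9 1.0
  endloop
 endfacet
 facet normal -0.355 -0.797 0.489
  outer loop
   vertex 1.9 2.9 3.3
   vertex 0.6 1.7 0.4
   vertex 2.2 1.6 1.4
  endloop
 endfacet
 facet normal 0.071 -0.818 0.571
  outer loop
   vertex 1.9 2.9 3.3
   vertex 2.2 1.6 1.4
   vertex 2.6 3.1 3.5
  endloop
 endfacet
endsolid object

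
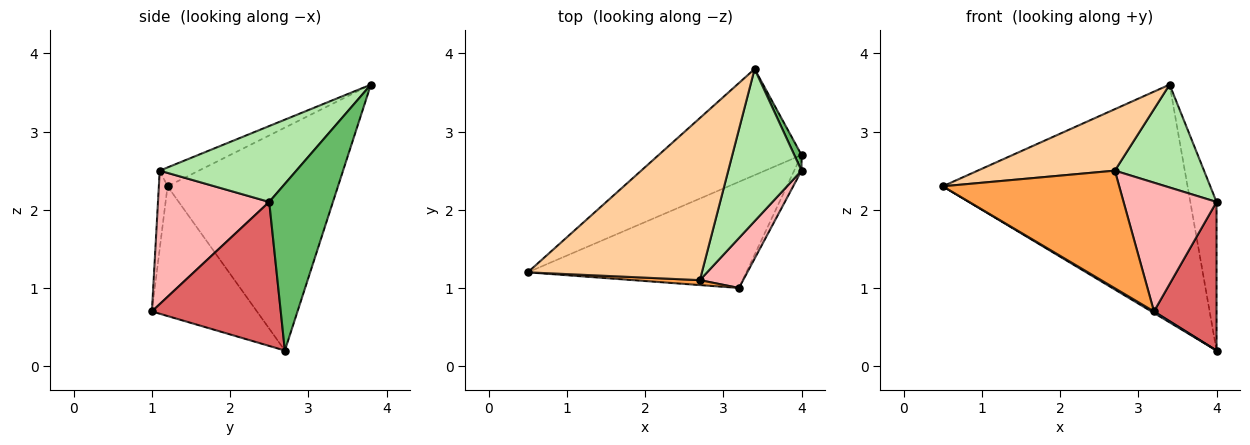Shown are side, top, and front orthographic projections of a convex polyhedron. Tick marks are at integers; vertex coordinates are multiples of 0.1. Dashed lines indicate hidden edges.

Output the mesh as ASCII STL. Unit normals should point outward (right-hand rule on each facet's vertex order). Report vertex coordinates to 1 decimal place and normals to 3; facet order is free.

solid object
 facet normal -0.510 -0.013 -0.860
  outer loop
   vertex 3.2 1.0 0.7
   vertex 0.5 1.2 2.3
   vertex 4.0 2.7 0.2
  endloop
 endfacet
 facet normal -0.537 0.771 -0.344
  outer loop
   vertex 3.4 3.8 3.6
   vertex 4.0 2.7 0.2
   vertex 0.5 1.2 2.3
  endloop
 endfacet
 facet normal -0.049 -0.998 0.042
  outer loop
   vertex 2.7 1.1 2.5
   vertex 0.5 1.2 2.3
   vertex 3.2 1.0 0.7
  endloop
 endfacet
 facet normal -0.101 -0.353 0.930
  outer loop
   vertex 2.7 1.1 2.5
   vertex 3.4 3.8 3.6
   vertex 0.5 1.2 2.3
  endloop
 endfacet
 facet normal 0.924 0.380 0.040
  outer loop
   vertex 4.0 2.5 2.1
   vertex 4.0 2.7 0.2
   vertex 3.4 3.8 3.6
  endloop
 endfacet
 facet normal 0.651 -0.425 0.629
  outer loop
   vertex 4.0 2.5 2.1
   vertex 3.4 3.8 3.6
   vertex 2.7 1.1 2.5
  endloop
 endfacet
 facet normal 0.899 -0.436 -0.046
  outer loop
   vertex 4.0 2.5 2.1
   vertex 3.2 1.0 0.7
   vertex 4.0 2.7 0.2
  endloop
 endfacet
 facet normal 0.745 -0.622 0.241
  outer loop
   vertex 4.0 2.5 2.1
   vertex 2.7 1.1 2.5
   vertex 3.2 1.0 0.7
  endloop
 endfacet
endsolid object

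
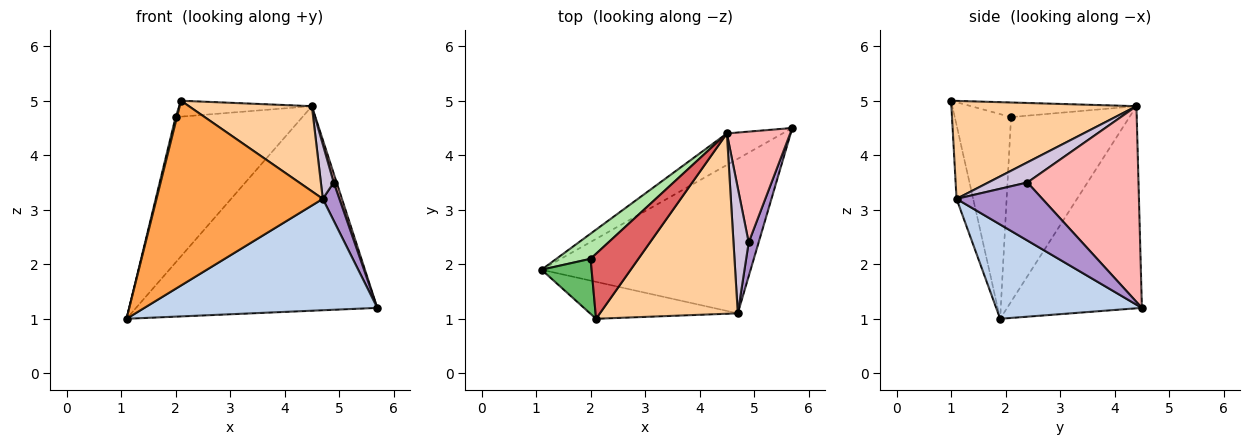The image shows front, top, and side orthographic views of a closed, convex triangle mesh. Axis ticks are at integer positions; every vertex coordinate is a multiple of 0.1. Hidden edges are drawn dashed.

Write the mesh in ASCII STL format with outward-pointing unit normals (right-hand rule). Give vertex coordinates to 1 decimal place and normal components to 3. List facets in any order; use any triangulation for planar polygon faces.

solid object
 facet normal -0.483 0.865 -0.133
  outer loop
   vertex 4.5 4.4 4.9
   vertex 5.7 4.5 1.2
   vertex 1.1 1.9 1.0
  endloop
 endfacet
 facet normal 0.344 -0.549 -0.762
  outer loop
   vertex 4.7 1.1 3.2
   vertex 1.1 1.9 1.0
   vertex 5.7 4.5 1.2
  endloop
 endfacet
 facet normal -0.098 -0.976 -0.195
  outer loop
   vertex 4.7 1.1 3.2
   vertex 2.1 1.0 5.0
   vertex 1.1 1.9 1.0
  endloop
 endfacet
 facet normal 0.541 -0.359 0.761
  outer loop
   vertex 4.7 1.1 3.2
   vertex 4.5 4.4 4.9
   vertex 2.1 1.0 5.0
  endloop
 endfacet
 facet normal -0.971 -0.024 0.237
  outer loop
   vertex 2.0 2.1 4.7
   vertex 1.1 1.9 1.0
   vertex 2.1 1.0 5.0
  endloop
 endfacet
 facet normal -0.677 0.725 0.126
  outer loop
   vertex 2.0 2.1 4.7
   vertex 4.5 4.4 4.9
   vertex 1.1 1.9 1.0
  endloop
 endfacet
 facet normal -0.284 0.228 0.931
  outer loop
   vertex 2.0 2.1 4.7
   vertex 2.1 1.0 5.0
   vertex 4.5 4.4 4.9
  endloop
 endfacet
 facet normal 0.951 -0.025 0.308
  outer loop
   vertex 4.9 2.4 3.5
   vertex 5.7 4.5 1.2
   vertex 4.5 4.4 4.9
  endloop
 endfacet
 facet normal 0.968 -0.187 0.166
  outer loop
   vertex 4.9 2.4 3.5
   vertex 4.7 1.1 3.2
   vertex 5.7 4.5 1.2
  endloop
 endfacet
 facet normal 0.772 -0.253 0.582
  outer loop
   vertex 4.9 2.4 3.5
   vertex 4.5 4.4 4.9
   vertex 4.7 1.1 3.2
  endloop
 endfacet
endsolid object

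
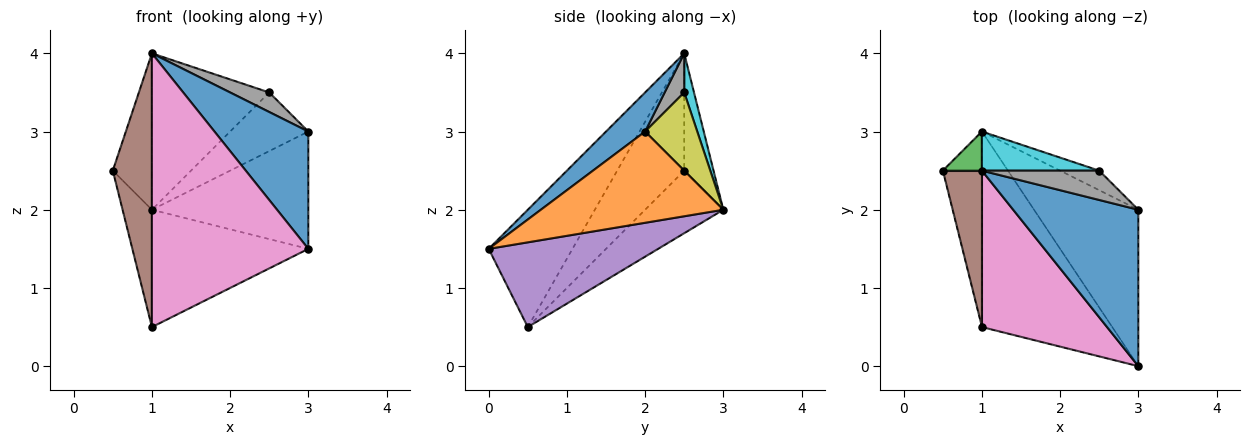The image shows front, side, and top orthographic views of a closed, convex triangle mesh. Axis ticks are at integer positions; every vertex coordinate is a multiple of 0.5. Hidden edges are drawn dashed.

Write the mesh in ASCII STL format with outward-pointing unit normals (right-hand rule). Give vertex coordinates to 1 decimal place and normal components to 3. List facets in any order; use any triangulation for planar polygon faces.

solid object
 facet normal 0.243 -0.582 0.776
  outer loop
   vertex 1.0 2.5 4.0
   vertex 3.0 0.0 1.5
   vertex 3.0 2.0 3.0
  endloop
 endfacet
 facet normal 0.573 0.492 -0.655
  outer loop
   vertex 1.0 3.0 2.0
   vertex 3.0 2.0 3.0
   vertex 3.0 0.0 1.5
  endloop
 endfacet
 facet normal -0.588 0.784 0.196
  outer loop
   vertex 1.0 3.0 2.0
   vertex 0.5 2.5 2.5
   vertex 1.0 2.5 4.0
  endloop
 endfacet
 facet normal -0.808 0.303 -0.505
  outer loop
   vertex 1.0 0.5 0.5
   vertex 0.5 2.5 2.5
   vertex 1.0 3.0 2.0
  endloop
 endfacet
 facet normal 0.487 0.449 -0.749
  outer loop
   vertex 1.0 0.5 0.5
   vertex 1.0 3.0 2.0
   vertex 3.0 0.0 1.5
  endloop
 endfacet
 facet normal -0.830 -0.484 0.277
  outer loop
   vertex 1.0 0.5 0.5
   vertex 1.0 2.5 4.0
   vertex 0.5 2.5 2.5
  endloop
 endfacet
 facet normal -0.422 -0.787 0.450
  outer loop
   vertex 1.0 0.5 0.5
   vertex 3.0 0.0 1.5
   vertex 1.0 2.5 4.0
  endloop
 endfacet
 facet normal 0.267 -0.535 0.802
  outer loop
   vertex 2.5 2.5 3.5
   vertex 1.0 2.5 4.0
   vertex 3.0 2.0 3.0
  endloop
 endfacet
 facet normal 0.535 0.802 -0.267
  outer loop
   vertex 2.5 2.5 3.5
   vertex 3.0 2.0 3.0
   vertex 1.0 3.0 2.0
  endloop
 endfacet
 facet normal 0.081 0.967 0.242
  outer loop
   vertex 2.5 2.5 3.5
   vertex 1.0 3.0 2.0
   vertex 1.0 2.5 4.0
  endloop
 endfacet
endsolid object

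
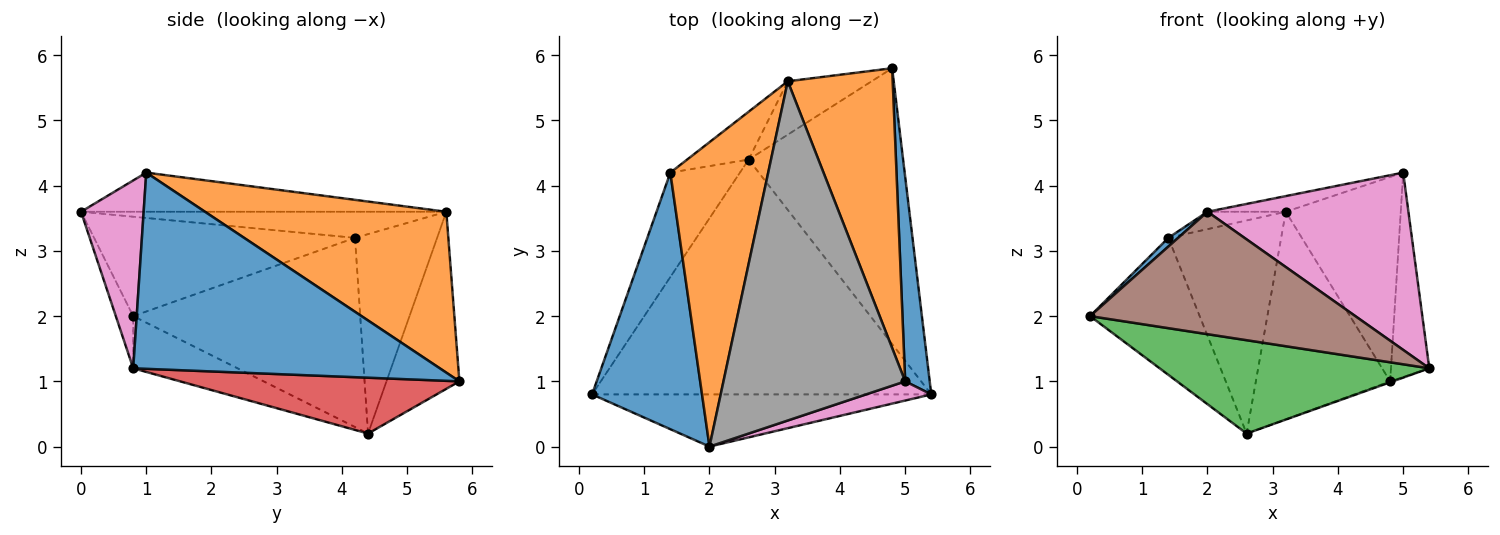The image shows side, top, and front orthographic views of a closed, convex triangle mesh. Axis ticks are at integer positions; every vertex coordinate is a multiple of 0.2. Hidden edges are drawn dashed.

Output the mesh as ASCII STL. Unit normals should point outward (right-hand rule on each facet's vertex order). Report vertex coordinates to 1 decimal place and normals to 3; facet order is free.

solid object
 facet normal 0.985 0.123 0.123
  outer loop
   vertex 5.0 1.0 4.2
   vertex 5.4 0.8 1.2
   vertex 4.8 5.8 1.0
  endloop
 endfacet
 facet normal 0.778 0.371 0.507
  outer loop
   vertex 3.2 5.6 3.6
   vertex 5.0 1.0 4.2
   vertex 4.8 5.8 1.0
  endloop
 endfacet
 facet normal -0.142 -0.366 -0.920
  outer loop
   vertex 2.6 4.4 0.2
   vertex 5.4 0.8 1.2
   vertex 0.2 0.8 2.0
  endloop
 endfacet
 facet normal 0.340 0.003 -0.940
  outer loop
   vertex 2.6 4.4 0.2
   vertex 4.8 5.8 1.0
   vertex 5.4 0.8 1.2
  endloop
 endfacet
 facet normal -0.465 0.857 -0.220
  outer loop
   vertex 2.6 4.4 0.2
   vertex 3.2 5.6 3.6
   vertex 4.8 5.8 1.0
  endloop
 endfacet
 facet normal -0.060 -0.918 -0.391
  outer loop
   vertex 2.0 0.0 3.6
   vertex 0.2 0.8 2.0
   vertex 5.4 0.8 1.2
  endloop
 endfacet
 facet normal 0.296 -0.950 0.103
  outer loop
   vertex 2.0 0.0 3.6
   vertex 5.4 0.8 1.2
   vertex 5.0 1.0 4.2
  endloop
 endfacet
 facet normal -0.210 0.045 0.977
  outer loop
   vertex 2.0 0.0 3.6
   vertex 5.0 1.0 4.2
   vertex 3.2 5.6 3.6
  endloop
 endfacet
 facet normal -0.855 0.413 -0.314
  outer loop
   vertex 1.4 4.2 3.2
   vertex 2.6 4.4 0.2
   vertex 0.2 0.8 2.0
  endloop
 endfacet
 facet normal -0.579 0.796 -0.179
  outer loop
   vertex 1.4 4.2 3.2
   vertex 3.2 5.6 3.6
   vertex 2.6 4.4 0.2
  endloop
 endfacet
 facet normal -0.670 -0.025 0.742
  outer loop
   vertex 1.4 4.2 3.2
   vertex 0.2 0.8 2.0
   vertex 2.0 0.0 3.6
  endloop
 endfacet
 facet normal -0.257 0.055 0.965
  outer loop
   vertex 1.4 4.2 3.2
   vertex 2.0 0.0 3.6
   vertex 3.2 5.6 3.6
  endloop
 endfacet
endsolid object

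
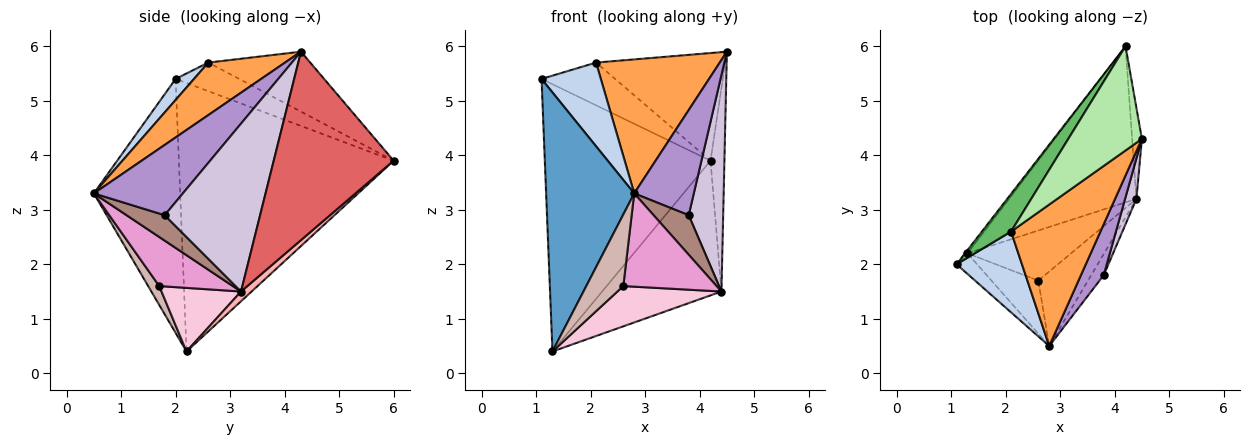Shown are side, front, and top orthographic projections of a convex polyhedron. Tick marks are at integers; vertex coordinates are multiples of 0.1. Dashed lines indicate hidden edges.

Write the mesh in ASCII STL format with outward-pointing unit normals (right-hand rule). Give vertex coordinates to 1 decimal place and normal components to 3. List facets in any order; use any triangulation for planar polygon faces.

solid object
 facet normal -0.699 -0.713 -0.056
  outer loop
   vertex 1.3 2.2 0.4
   vertex 2.8 0.5 3.3
   vertex 1.1 2.0 5.4
  endloop
 endfacet
 facet normal 0.218 -0.702 0.678
  outer loop
   vertex 2.1 2.6 5.7
   vertex 1.1 2.0 5.4
   vertex 2.8 0.5 3.3
  endloop
 endfacet
 facet normal 0.392 -0.632 0.668
  outer loop
   vertex 2.1 2.6 5.7
   vertex 2.8 0.5 3.3
   vertex 4.5 4.3 5.9
  endloop
 endfacet
 facet normal -0.792 0.611 -0.007
  outer loop
   vertex 4.2 6.0 3.9
   vertex 1.3 2.2 0.4
   vertex 1.1 2.0 5.4
  endloop
 endfacet
 facet normal -0.544 0.630 0.554
  outer loop
   vertex 4.2 6.0 3.9
   vertex 1.1 2.0 5.4
   vertex 2.1 2.6 5.7
  endloop
 endfacet
 facet normal -0.493 0.625 0.605
  outer loop
   vertex 4.2 6.0 3.9
   vertex 2.1 2.6 5.7
   vertex 4.5 4.3 5.9
  endloop
 endfacet
 facet normal 0.992 0.115 -0.051
  outer loop
   vertex 4.2 6.0 3.9
   vertex 4.5 4.3 5.9
   vertex 4.4 3.2 1.5
  endloop
 endfacet
 facet normal 0.058 0.652 -0.756
  outer loop
   vertex 4.2 6.0 3.9
   vertex 4.4 3.2 1.5
   vertex 1.3 2.2 0.4
  endloop
 endfacet
 facet normal 0.802 -0.537 0.260
  outer loop
   vertex 3.8 1.8 2.9
   vertex 4.5 4.3 5.9
   vertex 2.8 0.5 3.3
  endloop
 endfacet
 facet normal 0.939 -0.339 0.063
  outer loop
   vertex 3.8 1.8 2.9
   vertex 4.4 3.2 1.5
   vertex 4.5 4.3 5.9
  endloop
 endfacet
 facet normal 0.692 -0.637 -0.340
  outer loop
   vertex 3.8 1.8 2.9
   vertex 2.8 0.5 3.3
   vertex 4.4 3.2 1.5
  endloop
 endfacet
 facet normal 0.234 -0.781 -0.579
  outer loop
   vertex 2.6 1.7 1.6
   vertex 2.8 0.5 3.3
   vertex 1.3 2.2 0.4
  endloop
 endfacet
 facet normal 0.525 -0.665 -0.531
  outer loop
   vertex 2.6 1.7 1.6
   vertex 4.4 3.2 1.5
   vertex 2.8 0.5 3.3
  endloop
 endfacet
 facet normal 0.432 -0.565 -0.703
  outer loop
   vertex 2.6 1.7 1.6
   vertex 1.3 2.2 0.4
   vertex 4.4 3.2 1.5
  endloop
 endfacet
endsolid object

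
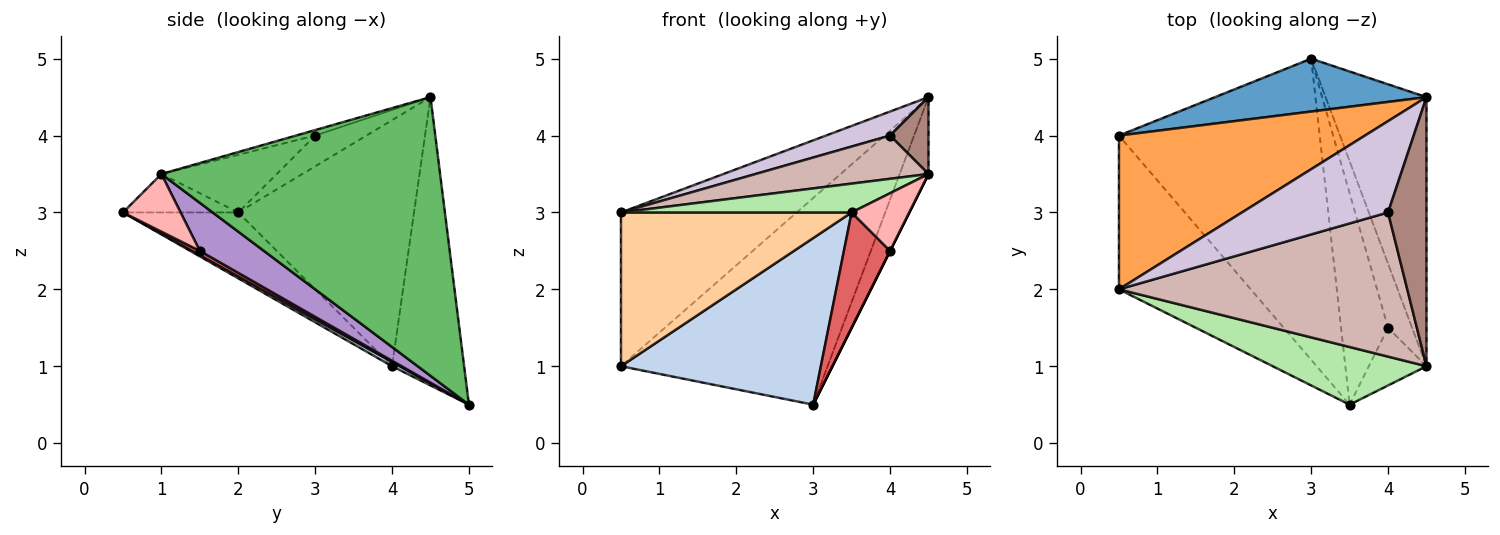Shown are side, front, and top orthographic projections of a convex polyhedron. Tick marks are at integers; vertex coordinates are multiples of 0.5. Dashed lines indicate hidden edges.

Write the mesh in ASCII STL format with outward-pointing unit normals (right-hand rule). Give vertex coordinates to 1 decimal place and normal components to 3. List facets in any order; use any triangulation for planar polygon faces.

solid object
 facet normal -0.320 0.918 0.235
  outer loop
   vertex 3.0 5.0 0.5
   vertex 0.5 4.0 1.0
   vertex 4.5 4.5 4.5
  endloop
 endfacet
 facet normal 0.019 -0.484 -0.875
  outer loop
   vertex 3.0 5.0 0.5
   vertex 3.5 0.5 3.0
   vertex 0.5 4.0 1.0
  endloop
 endfacet
 facet normal -0.577 0.577 0.577
  outer loop
   vertex 0.5 2.0 3.0
   vertex 4.5 4.5 4.5
   vertex 0.5 4.0 1.0
  endloop
 endfacet
 facet normal -0.333 -0.667 -0.667
  outer loop
   vertex 0.5 2.0 3.0
   vertex 0.5 4.0 1.0
   vertex 3.5 0.5 3.0
  endloop
 endfacet
 facet normal 0.936 0.097 -0.339
  outer loop
   vertex 4.5 1.0 3.5
   vertex 3.0 5.0 0.5
   vertex 4.5 4.5 4.5
  endloop
 endfacet
 facet normal -0.218 -0.436 0.873
  outer loop
   vertex 4.5 1.0 3.5
   vertex 0.5 2.0 3.0
   vertex 3.5 0.5 3.0
  endloop
 endfacet
 facet normal 0.080 -0.477 -0.875
  outer loop
   vertex 4.0 1.5 2.5
   vertex 3.5 0.5 3.0
   vertex 3.0 5.0 0.5
  endloop
 endfacet
 facet normal 0.577 -0.577 -0.577
  outer loop
   vertex 4.0 1.5 2.5
   vertex 4.5 1.0 3.5
   vertex 3.5 0.5 3.0
  endloop
 endfacet
 facet normal 0.894 0.000 -0.447
  outer loop
   vertex 4.0 1.5 2.5
   vertex 3.0 5.0 0.5
   vertex 4.5 1.0 3.5
  endloop
 endfacet
 facet normal -0.200 -0.249 0.948
  outer loop
   vertex 4.0 3.0 4.0
   vertex 4.5 4.5 4.5
   vertex 0.5 2.0 3.0
  endloop
 endfacet
 facet normal -0.136 -0.272 0.953
  outer loop
   vertex 4.0 3.0 4.0
   vertex 4.5 1.0 3.5
   vertex 4.5 4.5 4.5
  endloop
 endfacet
 facet normal -0.188 -0.282 0.941
  outer loop
   vertex 4.0 3.0 4.0
   vertex 0.5 2.0 3.0
   vertex 4.5 1.0 3.5
  endloop
 endfacet
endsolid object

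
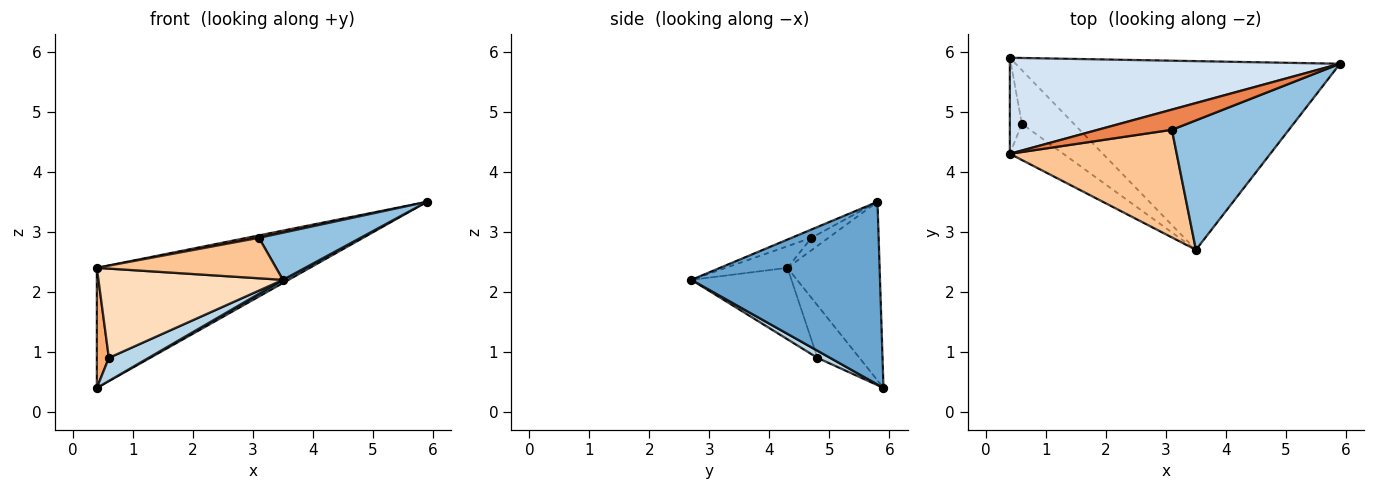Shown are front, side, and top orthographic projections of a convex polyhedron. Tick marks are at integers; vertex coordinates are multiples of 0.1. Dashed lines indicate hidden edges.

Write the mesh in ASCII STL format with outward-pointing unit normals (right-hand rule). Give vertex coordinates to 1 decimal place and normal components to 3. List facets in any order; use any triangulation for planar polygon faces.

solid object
 facet normal 0.491 -0.015 -0.871
  outer loop
   vertex 3.5 2.7 2.2
   vertex 0.4 5.9 0.4
   vertex 5.9 5.8 3.5
  endloop
 endfacet
 facet normal -0.067 -0.341 0.938
  outer loop
   vertex 3.1 4.7 2.9
   vertex 3.5 2.7 2.2
   vertex 5.9 5.8 3.5
  endloop
 endfacet
 facet normal 0.125 -0.392 -0.912
  outer loop
   vertex 0.6 4.8 0.9
   vertex 0.4 5.9 0.4
   vertex 3.5 2.7 2.2
  endloop
 endfacet
 facet normal -0.320 0.740 0.592
  outer loop
   vertex 0.4 4.3 2.4
   vertex 5.9 5.8 3.5
   vertex 0.4 5.9 0.4
  endloop
 endfacet
 facet normal -0.164 -0.116 0.980
  outer loop
   vertex 0.4 4.3 2.4
   vertex 3.1 4.7 2.9
   vertex 5.9 5.8 3.5
  endloop
 endfacet
 facet normal -0.939 -0.268 -0.215
  outer loop
   vertex 0.4 4.3 2.4
   vertex 0.4 5.9 0.4
   vertex 0.6 4.8 0.9
  endloop
 endfacet
 facet normal -0.120 -0.349 0.929
  outer loop
   vertex 0.4 4.3 2.4
   vertex 3.5 2.7 2.2
   vertex 3.1 4.7 2.9
  endloop
 endfacet
 facet normal -0.449 -0.828 -0.336
  outer loop
   vertex 0.4 4.3 2.4
   vertex 0.6 4.8 0.9
   vertex 3.5 2.7 2.2
  endloop
 endfacet
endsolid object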